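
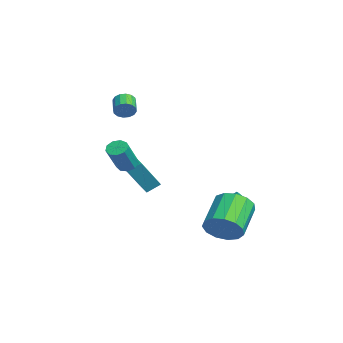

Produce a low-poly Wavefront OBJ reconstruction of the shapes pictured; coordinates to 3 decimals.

v -1.141 -2.327 0.232
v -1.208 -1.592 0.712
v -1.807 -1.229 -1.542
v -1.875 -0.494 -1.062
v -0.305 -2.126 0.042
v -0.373 -1.391 0.522
v -0.972 -1.028 -1.732
v -1.039 -0.293 -1.252
v 3.77 1.854 -2.63
v 4.335 1.788 -1.736
v 2.795 2.699 -0.695
v 2.23 2.766 -1.59
v 4.476 2.312 -1.986
v 2.937 3.223 -0.945
v 4.393 2.69 -2.44
v 2.853 3.602 -1.399
v 4.112 2.804 -2.955
v 2.572 3.715 -1.914
v 3.722 2.615 -3.367
v 2.183 3.527 -2.326
v 3.348 2.186 -3.545
v 1.808 3.097 -2.504
v 3.107 1.651 -3.432
v 1.567 2.562 -2.391
v 3.077 1.18 -3.065
v 1.537 2.092 -2.024
v 3.267 0.924 -2.56
v 1.727 1.835 -1.519
v 3.616 0.963 -2.078
v 2.076 1.874 -1.037
v 4.014 1.285 -1.77
v 2.475 2.196 -0.729
v 0.849 2.373 -2.966
v 1.537 2.309 -2.73
v 1.339 3.644 -1.797
v 0.651 3.707 -2.034
v 1.559 2.528 -3.037
v 1.361 3.862 -2.105
v 1.391 2.704 -3.326
v 1.193 4.039 -2.393
v 1.077 2.792 -3.518
v 0.88 4.127 -2.586
v 0.703 2.768 -3.563
v 0.505 4.102 -2.63
v 0.368 2.637 -3.447
v 0.17 3.972 -2.515
v 0.161 2.436 -3.203
v -0.037 3.771 -2.27
v 0.139 2.218 -2.895
v -0.059 3.552 -1.963
v 0.307 2.041 -2.607
v 0.109 3.376 -1.674
v 0.62 1.953 -2.414
v 0.423 3.288 -1.482
v 0.995 1.978 -2.37
v 0.797 3.312 -1.437
v 1.33 2.108 -2.485
v 1.132 3.443 -1.553
v 2.113 -2.507 1.421
v 2.582 -2.576 1.104
v 3.435 -3.221 2.501
v 2.967 -3.153 2.819
v 2.582 -2.222 1.267
v 3.435 -2.867 2.664
v 2.363 -2.001 1.503
v 3.216 -2.647 2.9
v 2.027 -2.018 1.7
v 2.88 -2.663 3.098
v 1.732 -2.263 1.767
v 2.585 -2.908 3.165
v 1.615 -2.623 1.672
v 2.468 -3.268 3.07
v 1.731 -2.929 1.46
v 2.585 -3.574 2.858
v 2.026 -3.037 1.23
v 2.88 -3.682 2.627
v 2.362 -2.898 1.089
v 3.216 -3.543 2.486
v -2.64 -1.835 3.43
v -2.407 -1.496 3.867
v -3.347 -1.366 4.267
v -3.58 -1.705 3.83
v -2.476 -1.297 3.639
v -3.417 -1.167 4.039
v -2.589 -1.242 3.355
v -3.53 -1.112 3.755
v -2.716 -1.346 3.091
v -3.656 -1.215 3.491
v -2.822 -1.581 2.918
v -3.762 -1.45 3.318
v -2.879 -1.884 2.882
v -3.82 -1.754 3.282
v -2.873 -2.174 2.993
v -3.813 -2.044 3.393
v -2.803 -2.373 3.221
v -3.744 -2.243 3.621
v -2.69 -2.428 3.505
v -3.631 -2.298 3.905
v -2.564 -2.325 3.769
v -3.504 -2.194 4.169
v -2.458 -2.09 3.942
v -3.398 -1.959 4.342
v -2.4 -1.786 3.978
v -3.341 -1.656 4.378
f 2 4 1
f 5 2 1
f 1 4 3
f 3 5 1
f 2 8 4
f 6 2 5
f 6 8 2
f 4 8 3
f 7 5 3
f 3 8 7
f 7 6 5
f 8 6 7
f 10 9 13
f 10 13 11
f 11 13 14
f 11 14 12
f 13 9 15
f 13 15 14
f 14 15 16
f 14 16 12
f 15 9 17
f 15 17 16
f 16 17 18
f 16 18 12
f 17 9 19
f 17 19 18
f 18 19 20
f 18 20 12
f 19 9 21
f 19 21 20
f 20 21 22
f 20 22 12
f 21 9 23
f 21 23 22
f 22 23 24
f 22 24 12
f 23 9 25
f 23 25 24
f 24 25 26
f 24 26 12
f 25 9 27
f 25 27 26
f 26 27 28
f 26 28 12
f 27 9 29
f 27 29 28
f 28 29 30
f 28 30 12
f 29 9 31
f 29 31 30
f 30 31 32
f 30 32 12
f 31 9 10
f 31 10 32
f 32 10 11
f 32 11 12
f 34 33 37
f 34 37 35
f 35 37 38
f 35 38 36
f 37 33 39
f 37 39 38
f 38 39 40
f 38 40 36
f 39 33 41
f 39 41 40
f 40 41 42
f 40 42 36
f 41 33 43
f 41 43 42
f 42 43 44
f 42 44 36
f 43 33 45
f 43 45 44
f 44 45 46
f 44 46 36
f 45 33 47
f 45 47 46
f 46 47 48
f 46 48 36
f 47 33 49
f 47 49 48
f 48 49 50
f 48 50 36
f 49 33 51
f 49 51 50
f 50 51 52
f 50 52 36
f 51 33 53
f 51 53 52
f 52 53 54
f 52 54 36
f 53 33 55
f 53 55 54
f 54 55 56
f 54 56 36
f 55 33 57
f 55 57 56
f 56 57 58
f 56 58 36
f 57 33 34
f 57 34 58
f 58 34 35
f 58 35 36
f 60 59 63
f 60 63 61
f 61 63 64
f 61 64 62
f 63 59 65
f 63 65 64
f 64 65 66
f 64 66 62
f 65 59 67
f 65 67 66
f 66 67 68
f 66 68 62
f 67 59 69
f 67 69 68
f 68 69 70
f 68 70 62
f 69 59 71
f 69 71 70
f 70 71 72
f 70 72 62
f 71 59 73
f 71 73 72
f 72 73 74
f 72 74 62
f 73 59 75
f 73 75 74
f 74 75 76
f 74 76 62
f 75 59 77
f 75 77 76
f 76 77 78
f 76 78 62
f 77 59 60
f 77 60 78
f 78 60 61
f 78 61 62
f 80 79 83
f 80 83 81
f 81 83 84
f 81 84 82
f 83 79 85
f 83 85 84
f 84 85 86
f 84 86 82
f 85 79 87
f 85 87 86
f 86 87 88
f 86 88 82
f 87 79 89
f 87 89 88
f 88 89 90
f 88 90 82
f 89 79 91
f 89 91 90
f 90 91 92
f 90 92 82
f 91 79 93
f 91 93 92
f 92 93 94
f 92 94 82
f 93 79 95
f 93 95 94
f 94 95 96
f 94 96 82
f 95 79 97
f 95 97 96
f 96 97 98
f 96 98 82
f 97 79 99
f 97 99 98
f 98 99 100
f 98 100 82
f 99 79 101
f 99 101 100
f 100 101 102
f 100 102 82
f 101 79 103
f 101 103 102
f 102 103 104
f 102 104 82
f 103 79 80
f 103 80 104
f 104 80 81
f 104 81 82



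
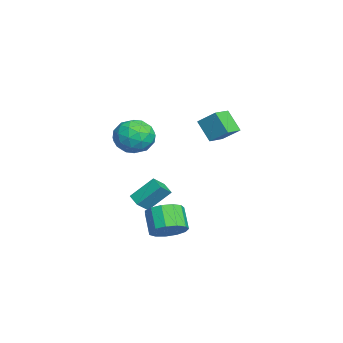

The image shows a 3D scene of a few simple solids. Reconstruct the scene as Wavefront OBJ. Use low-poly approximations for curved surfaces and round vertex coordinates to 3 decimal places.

v 1.785 -0.048 -3.768
v 2.559 -0.204 -3.046
v 1.509 -0.428 -1.97
v 0.735 -0.272 -2.692
v 2.438 0.387 -3.04
v 1.388 0.162 -1.964
v 2.11 0.839 -3.266
v 1.06 0.615 -2.19
v 1.679 1.01 -3.651
v 0.629 0.786 -2.575
v 1.281 0.845 -4.073
v 0.231 0.621 -2.997
v 1.043 0.397 -4.399
v -0.006 0.173 -3.322
v 1.041 -0.193 -4.524
v -0.008 -0.417 -3.447
v 1.275 -0.737 -4.409
v 0.225 -0.961 -3.333
v 1.671 -1.062 -4.091
v 0.621 -1.286 -3.014
v 2.103 -1.065 -3.67
v 1.053 -1.289 -2.594
v 2.434 -0.745 -3.28
v 1.384 -0.969 -2.204
v -0.973 -2.099 1.743
v -0.263 -1.134 1.512
v 0.143 -2.546 3.308
v 0.853 -1.581 3.077
v -0.292 -1.418 3.465
v -0.982 -1.141 2.498
v 0.862 -2.539 2.322
v 0.172 -2.262 1.355
v 0.87 -1.406 1.87
v 0.157 -0.713 2.577
v -0.277 -2.967 2.243
v -0.99 -2.274 2.95
v -0.716 -1.577 1.49
v 0.596 -2.103 3.33
v -0.077 -2.007 3.558
v 0.34 -1.439 3.422
v -1.138 -1.582 2.069
v -0.721 -1.014 1.934
v -0.738 -1.181 3.082
v 0.601 -2.666 2.886
v 1.018 -2.098 2.751
v -0.46 -2.241 1.398
v -0.043 -1.673 1.262
v 0.618 -2.499 1.738
v 0.367 -1.17 1.565
v 1.023 -1.432 2.485
v 1.029 -1.995 2.041
v 0.623 -1.833 1.473
v -0.052 -0.763 1.98
v 0.604 -1.025 2.9
v -0.069 -0.929 3.128
v -0.474 -0.767 2.56
v 0.615 -0.922 2.191
v -0.724 -2.655 1.92
v -0.068 -2.917 2.84
v 0.354 -2.913 2.26
v -0.051 -2.751 1.692
v -1.143 -2.248 2.335
v -0.487 -2.51 3.255
v -0.743 -1.847 3.347
v -1.149 -1.685 2.779
v -0.735 -2.758 2.629
v -0.746 2.181 3.355
v -0.253 3.1 4.179
v -0.012 2.806 2.219
v 0.482 3.725 3.043
v 0.198 1.475 3.577
v 0.692 2.394 4.401
v 0.933 2.1 2.441
v 1.426 3.019 3.265
v -2.913 -2.115 -3.311
v -3.082 -0.821 -2.042
v -3.477 -1.509 -4.004
v -3.647 -0.215 -2.735
v -2.133 -1.725 -3.605
v -2.303 -0.431 -2.336
v -2.698 -1.119 -4.298
v -2.867 0.175 -3.029
f 2 1 5
f 2 5 3
f 3 5 6
f 3 6 4
f 5 1 7
f 5 7 6
f 6 7 8
f 6 8 4
f 7 1 9
f 7 9 8
f 8 9 10
f 8 10 4
f 9 1 11
f 9 11 10
f 10 11 12
f 10 12 4
f 11 1 13
f 11 13 12
f 12 13 14
f 12 14 4
f 13 1 15
f 13 15 14
f 14 15 16
f 14 16 4
f 15 1 17
f 15 17 16
f 16 17 18
f 16 18 4
f 17 1 19
f 17 19 18
f 18 19 20
f 18 20 4
f 19 1 21
f 19 21 20
f 20 21 22
f 20 22 4
f 21 1 23
f 21 23 22
f 22 23 24
f 22 24 4
f 23 1 2
f 23 2 24
f 24 2 3
f 24 3 4
f 25 62 41
f 62 36 65
f 41 65 30
f 62 65 41
f 25 41 37
f 41 30 42
f 37 42 26
f 41 42 37
f 25 37 46
f 37 26 47
f 46 47 32
f 37 47 46
f 25 46 58
f 46 32 61
f 58 61 35
f 46 61 58
f 25 58 62
f 58 35 66
f 62 66 36
f 58 66 62
f 26 42 53
f 42 30 56
f 53 56 34
f 42 56 53
f 30 65 43
f 65 36 64
f 43 64 29
f 65 64 43
f 36 66 63
f 66 35 59
f 63 59 27
f 66 59 63
f 35 61 60
f 61 32 48
f 60 48 31
f 61 48 60
f 32 47 52
f 47 26 49
f 52 49 33
f 47 49 52
f 28 54 40
f 54 34 55
f 40 55 29
f 54 55 40
f 28 40 38
f 40 29 39
f 38 39 27
f 40 39 38
f 28 38 45
f 38 27 44
f 45 44 31
f 38 44 45
f 28 45 50
f 45 31 51
f 50 51 33
f 45 51 50
f 28 50 54
f 50 33 57
f 54 57 34
f 50 57 54
f 29 55 43
f 55 34 56
f 43 56 30
f 55 56 43
f 27 39 63
f 39 29 64
f 63 64 36
f 39 64 63
f 31 44 60
f 44 27 59
f 60 59 35
f 44 59 60
f 33 51 52
f 51 31 48
f 52 48 32
f 51 48 52
f 34 57 53
f 57 33 49
f 53 49 26
f 57 49 53
f 68 70 67
f 71 68 67
f 67 70 69
f 69 71 67
f 68 74 70
f 72 68 71
f 72 74 68
f 70 74 69
f 73 71 69
f 69 74 73
f 73 72 71
f 74 72 73
f 76 78 75
f 79 76 75
f 75 78 77
f 77 79 75
f 76 82 78
f 80 76 79
f 80 82 76
f 78 82 77
f 81 79 77
f 77 82 81
f 81 80 79
f 82 80 81



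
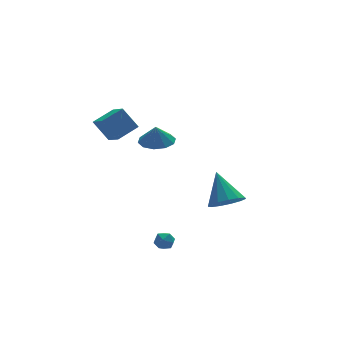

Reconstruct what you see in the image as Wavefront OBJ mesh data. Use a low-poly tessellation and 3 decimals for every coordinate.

v -1.806 0.281 1.74
v -1.181 -0.538 1.726
v -1.914 0.179 2.86
v -0.822 -0.019 1.808
v -0.84 0.615 1.864
v -1.226 1.121 1.872
v -1.833 1.306 1.83
v -2.431 1.099 1.753
v -2.789 0.58 1.672
v -2.772 -0.054 1.616
v -2.386 -0.56 1.608
v -1.778 -0.745 1.65
v -3.634 3.41 2.225
v -2.281 3.66 2.797
v -3.595 4.795 1.53
v -2.242 5.045 2.102
v -2.978 2.755 0.958
v -1.625 3.005 1.53
v -2.939 4.14 0.263
v -1.586 4.39 0.835
v -3.82 -3.54 -3.68
v -3.474 -3.004 -3.749
v -2.946 -4.096 -3.611
v -2.6 -3.56 -3.68
v -2.939 -3.656 -3.144
v -3.479 -3.312 -3.187
v -2.941 -3.788 -4.173
v -3.481 -3.444 -4.216
v -2.931 -3.158 -4.055
v -2.929 -3.076 -3.418
v -3.491 -4.024 -3.942
v -3.489 -3.942 -3.305
v 1.623 -1.394 -3.066
v 2.234 -0.718 -3.664
v 1.677 0.034 -1.394
v 1.649 -0.566 -3.774
v 1.056 -0.677 -3.66
v 0.643 -1.016 -3.358
v 0.541 -1.475 -2.962
v 0.782 -1.908 -2.6
v 1.291 -2.178 -2.386
v 1.904 -2.199 -2.388
v 2.429 -1.965 -2.605
v 2.697 -1.549 -2.969
v 2.625 -1.084 -3.363
f 2 1 4
f 2 4 3
f 4 1 5
f 4 5 3
f 5 1 6
f 5 6 3
f 6 1 7
f 6 7 3
f 7 1 8
f 7 8 3
f 8 1 9
f 8 9 3
f 9 1 10
f 9 10 3
f 10 1 11
f 10 11 3
f 11 1 12
f 11 12 3
f 12 1 2
f 12 2 3
f 14 16 13
f 17 14 13
f 13 16 15
f 15 17 13
f 14 20 16
f 18 14 17
f 18 20 14
f 16 20 15
f 19 17 15
f 15 20 19
f 19 18 17
f 20 18 19
f 21 32 26
f 21 26 22
f 21 22 28
f 21 28 31
f 21 31 32
f 22 26 30
f 26 32 25
f 32 31 23
f 31 28 27
f 28 22 29
f 24 30 25
f 24 25 23
f 24 23 27
f 24 27 29
f 24 29 30
f 25 30 26
f 23 25 32
f 27 23 31
f 29 27 28
f 30 29 22
f 34 33 36
f 34 36 35
f 36 33 37
f 36 37 35
f 37 33 38
f 37 38 35
f 38 33 39
f 38 39 35
f 39 33 40
f 39 40 35
f 40 33 41
f 40 41 35
f 41 33 42
f 41 42 35
f 42 33 43
f 42 43 35
f 43 33 44
f 43 44 35
f 44 33 45
f 44 45 35
f 45 33 34
f 45 34 35



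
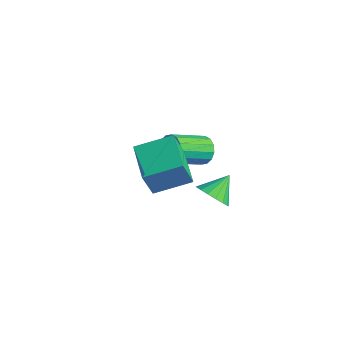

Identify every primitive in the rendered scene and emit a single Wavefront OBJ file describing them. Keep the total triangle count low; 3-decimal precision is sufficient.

v -0.365 0.411 -3.538
v 0.512 0.293 -3.252
v -0.475 1.569 -2.722
v 0.551 0.551 -3.613
v 0.38 0.777 -3.956
v 0.039 0.919 -4.204
v -0.395 0.945 -4.299
v -0.823 0.848 -4.219
v -1.145 0.652 -3.984
v -1.289 0.4 -3.646
v -1.221 0.151 -3.283
v -0.957 -0.038 -2.979
v -0.558 -0.125 -2.803
v -0.114 -0.089 -2.795
v 0.272 0.062 -2.957
v 0.834 -4.101 0.805
v 0.853 -4.704 2.394
v -0.849 -3.224 1.157
v -0.83 -3.827 2.747
v 1.75 -2.573 1.373
v 1.769 -3.176 2.963
v 0.067 -1.696 1.726
v 0.086 -2.299 3.315
v -2.473 1.666 -2.401
v -1.826 1.348 -2.748
v -2.16 -0.444 -1.725
v -2.807 -0.126 -1.379
v -1.686 1.521 -2.399
v -2.02 -0.271 -1.376
v -1.758 1.733 -2.05
v -2.091 -0.059 -1.028
v -2.02 1.927 -1.796
v -2.354 0.135 -0.773
v -2.405 2.051 -1.704
v -2.738 0.259 -0.681
v -2.807 2.072 -1.798
v -3.141 0.28 -0.776
v -3.12 1.984 -2.055
v -3.454 0.192 -1.032
v -3.26 1.811 -2.404
v -3.594 0.019 -1.381
v -3.189 1.599 -2.752
v -3.522 -0.193 -1.73
v -2.926 1.405 -3.007
v -3.26 -0.387 -1.984
v -2.542 1.281 -3.099
v -2.875 -0.511 -2.076
v -2.139 1.26 -3.004
v -2.473 -0.532 -1.982
f 2 1 4
f 2 4 3
f 4 1 5
f 4 5 3
f 5 1 6
f 5 6 3
f 6 1 7
f 6 7 3
f 7 1 8
f 7 8 3
f 8 1 9
f 8 9 3
f 9 1 10
f 9 10 3
f 10 1 11
f 10 11 3
f 11 1 12
f 11 12 3
f 12 1 13
f 12 13 3
f 13 1 14
f 13 14 3
f 14 1 15
f 14 15 3
f 15 1 2
f 15 2 3
f 17 19 16
f 20 17 16
f 16 19 18
f 18 20 16
f 17 23 19
f 21 17 20
f 21 23 17
f 19 23 18
f 22 20 18
f 18 23 22
f 22 21 20
f 23 21 22
f 25 24 28
f 25 28 26
f 26 28 29
f 26 29 27
f 28 24 30
f 28 30 29
f 29 30 31
f 29 31 27
f 30 24 32
f 30 32 31
f 31 32 33
f 31 33 27
f 32 24 34
f 32 34 33
f 33 34 35
f 33 35 27
f 34 24 36
f 34 36 35
f 35 36 37
f 35 37 27
f 36 24 38
f 36 38 37
f 37 38 39
f 37 39 27
f 38 24 40
f 38 40 39
f 39 40 41
f 39 41 27
f 40 24 42
f 40 42 41
f 41 42 43
f 41 43 27
f 42 24 44
f 42 44 43
f 43 44 45
f 43 45 27
f 44 24 46
f 44 46 45
f 45 46 47
f 45 47 27
f 46 24 48
f 46 48 47
f 47 48 49
f 47 49 27
f 48 24 25
f 48 25 49
f 49 25 26
f 49 26 27



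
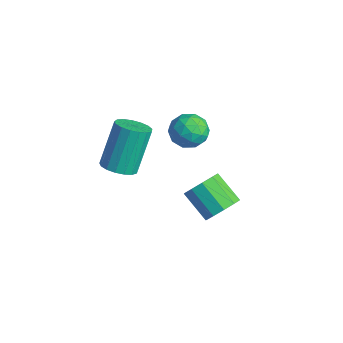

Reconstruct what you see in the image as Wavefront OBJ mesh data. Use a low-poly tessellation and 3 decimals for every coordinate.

v -2.436 -2.694 1.974
v -1.763 -2.821 2.196
v -2.171 -1.954 3.929
v -2.844 -1.826 3.706
v -1.743 -2.512 2.046
v -2.151 -1.644 3.778
v -1.882 -2.244 1.879
v -2.29 -1.376 3.611
v -2.147 -2.079 1.734
v -2.556 -1.212 3.466
v -2.479 -2.055 1.644
v -2.888 -1.188 3.376
v -2.801 -2.178 1.629
v -3.209 -1.31 3.362
v -3.039 -2.418 1.694
v -3.448 -1.551 3.426
v -3.139 -2.722 1.822
v -3.547 -1.854 3.555
v -3.078 -3.019 1.985
v -3.486 -2.152 3.718
v -2.87 -3.242 2.146
v -3.278 -2.374 3.878
v -2.562 -3.339 2.267
v -2.97 -2.471 4
v -2.225 -3.288 2.321
v -2.634 -2.421 4.054
v -1.937 -3.101 2.296
v -2.345 -2.234 4.028
v -1.619 0.281 4.127
v -1.135 0.293 3.491
v -2.385 -0.573 3.529
v -1.901 -0.561 2.893
v -1.653 -0.889 3.578
v -1.18 -0.362 3.948
v -2.34 0.082 3.072
v -1.867 0.609 3.442
v -1.581 0.17 2.84
v -1.156 -0.43 3.152
v -2.364 0.15 3.868
v -1.939 -0.45 4.18
v -1.31 0.361 3.862
v -2.21 -0.641 3.158
v -2.064 -0.835 3.561
v -1.779 -0.828 3.187
v -1.336 -0.023 4.13
v -1.052 -0.016 3.756
v -1.356 -0.711 3.807
v -2.468 -0.264 3.264
v -2.184 -0.257 2.89
v -1.741 0.548 3.833
v -1.456 0.555 3.459
v -2.164 0.431 3.213
v -1.288 0.296 3.105
v -1.737 -0.205 2.753
v -1.996 0.173 2.859
v -1.718 0.483 3.076
v -1.038 -0.056 3.289
v -1.488 -0.558 2.937
v -1.342 -0.751 3.339
v -1.064 -0.441 3.557
v -1.3 -0.128 2.905
v -2.032 0.278 4.083
v -2.482 -0.224 3.731
v -2.456 0.161 3.463
v -2.178 0.471 3.681
v -1.783 -0.075 4.267
v -2.232 -0.576 3.915
v -1.802 -0.763 3.944
v -1.524 -0.453 4.161
v -2.22 -0.152 4.115
v 1.965 -0.945 2.385
v 2.35 -0.722 2.989
v 1.3 -0.993 3.759
v 0.915 -1.215 3.155
v 2.129 -0.353 2.816
v 1.078 -0.624 3.586
v 1.845 -0.21 2.479
v 0.795 -0.481 3.249
v 1.607 -0.348 2.106
v 0.557 -0.618 2.875
v 1.506 -0.714 1.839
v 0.455 -0.984 2.609
v 1.58 -1.167 1.781
v 0.53 -1.438 2.551
v 1.802 -1.536 1.954
v 0.751 -1.807 2.724
v 2.085 -1.679 2.291
v 1.035 -1.95 3.061
v 2.323 -1.542 2.665
v 1.273 -1.812 3.434
v 2.425 -1.176 2.931
v 1.374 -1.446 3.701
f 2 1 5
f 2 5 3
f 3 5 6
f 3 6 4
f 5 1 7
f 5 7 6
f 6 7 8
f 6 8 4
f 7 1 9
f 7 9 8
f 8 9 10
f 8 10 4
f 9 1 11
f 9 11 10
f 10 11 12
f 10 12 4
f 11 1 13
f 11 13 12
f 12 13 14
f 12 14 4
f 13 1 15
f 13 15 14
f 14 15 16
f 14 16 4
f 15 1 17
f 15 17 16
f 16 17 18
f 16 18 4
f 17 1 19
f 17 19 18
f 18 19 20
f 18 20 4
f 19 1 21
f 19 21 20
f 20 21 22
f 20 22 4
f 21 1 23
f 21 23 22
f 22 23 24
f 22 24 4
f 23 1 25
f 23 25 24
f 24 25 26
f 24 26 4
f 25 1 27
f 25 27 26
f 26 27 28
f 26 28 4
f 27 1 2
f 27 2 28
f 28 2 3
f 28 3 4
f 29 66 45
f 66 40 69
f 45 69 34
f 66 69 45
f 29 45 41
f 45 34 46
f 41 46 30
f 45 46 41
f 29 41 50
f 41 30 51
f 50 51 36
f 41 51 50
f 29 50 62
f 50 36 65
f 62 65 39
f 50 65 62
f 29 62 66
f 62 39 70
f 66 70 40
f 62 70 66
f 30 46 57
f 46 34 60
f 57 60 38
f 46 60 57
f 34 69 47
f 69 40 68
f 47 68 33
f 69 68 47
f 40 70 67
f 70 39 63
f 67 63 31
f 70 63 67
f 39 65 64
f 65 36 52
f 64 52 35
f 65 52 64
f 36 51 56
f 51 30 53
f 56 53 37
f 51 53 56
f 32 58 44
f 58 38 59
f 44 59 33
f 58 59 44
f 32 44 42
f 44 33 43
f 42 43 31
f 44 43 42
f 32 42 49
f 42 31 48
f 49 48 35
f 42 48 49
f 32 49 54
f 49 35 55
f 54 55 37
f 49 55 54
f 32 54 58
f 54 37 61
f 58 61 38
f 54 61 58
f 33 59 47
f 59 38 60
f 47 60 34
f 59 60 47
f 31 43 67
f 43 33 68
f 67 68 40
f 43 68 67
f 35 48 64
f 48 31 63
f 64 63 39
f 48 63 64
f 37 55 56
f 55 35 52
f 56 52 36
f 55 52 56
f 38 61 57
f 61 37 53
f 57 53 30
f 61 53 57
f 72 71 75
f 72 75 73
f 73 75 76
f 73 76 74
f 75 71 77
f 75 77 76
f 76 77 78
f 76 78 74
f 77 71 79
f 77 79 78
f 78 79 80
f 78 80 74
f 79 71 81
f 79 81 80
f 80 81 82
f 80 82 74
f 81 71 83
f 81 83 82
f 82 83 84
f 82 84 74
f 83 71 85
f 83 85 84
f 84 85 86
f 84 86 74
f 85 71 87
f 85 87 86
f 86 87 88
f 86 88 74
f 87 71 89
f 87 89 88
f 88 89 90
f 88 90 74
f 89 71 91
f 89 91 90
f 90 91 92
f 90 92 74
f 91 71 72
f 91 72 92
f 92 72 73
f 92 73 74



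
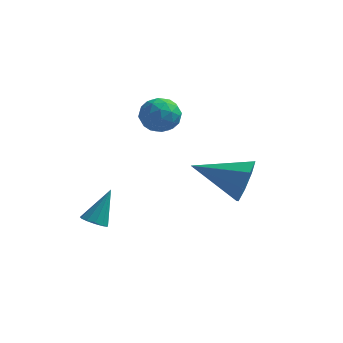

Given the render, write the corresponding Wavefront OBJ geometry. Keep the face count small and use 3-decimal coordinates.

v -0.018 -0.159 1.796
v 0.641 0.232 1.335
v 0.959 -0.852 2.605
v 1.618 -0.461 2.144
v 1.104 0.026 2.689
v 0.5 0.455 2.189
v 1.1 -1.075 1.751
v 0.496 -0.646 1.251
v 1.332 -0.334 1.307
v 1.334 0.346 1.887
v 0.266 -0.966 2.053
v 0.268 -0.286 2.633
v 0.225 0.098 1.494
v 1.375 -0.718 2.446
v 1.072 -0.431 2.766
v 1.46 -0.201 2.495
v 0.143 0.228 1.996
v 0.53 0.458 1.725
v 0.802 0.337 2.521
v 1.07 -1.078 2.215
v 1.457 -0.848 1.944
v 0.14 -0.419 1.445
v 0.528 -0.189 1.174
v 0.798 -0.957 1.419
v 1.019 -0.006 1.207
v 1.593 -0.413 1.683
v 1.289 -0.774 1.452
v 0.934 -0.522 1.158
v 1.02 0.394 1.548
v 1.595 -0.013 2.023
v 1.293 0.273 2.344
v 0.938 0.525 2.05
v 1.426 0.061 1.532
v 0.005 -0.607 1.917
v 0.58 -1.014 2.392
v 0.662 -1.145 1.89
v 0.307 -0.893 1.596
v 0.007 -0.207 2.257
v 0.581 -0.614 2.733
v 0.666 -0.098 2.782
v 0.311 0.154 2.488
v 0.174 -0.681 2.408
v -0.736 -4.163 -1.991
v -0.46 -3.77 -2.316
v -0.304 -3.337 -0.629
v -0.767 -3.663 -2.284
v -1.064 -3.715 -2.158
v -1.257 -3.908 -1.98
v -1.285 -4.183 -1.805
v -1.139 -4.451 -1.689
v -0.864 -4.627 -1.669
v -0.549 -4.657 -1.751
v -0.294 -4.529 -1.909
v -0.179 -4.285 -2.094
v -0.24 -4.002 -2.246
v 4.775 -2.625 0.245
v 5.114 -3.174 1.087
v 2.705 -2.875 0.915
v 5.065 -2.377 1.234
v 4.847 -1.726 0.802
v 4.586 -1.601 0.044
v 4.437 -2.076 -0.596
v 4.485 -2.873 -0.744
v 4.703 -3.524 -0.312
v 4.964 -3.648 0.446
f 1 38 17
f 38 12 41
f 17 41 6
f 38 41 17
f 1 17 13
f 17 6 18
f 13 18 2
f 17 18 13
f 1 13 22
f 13 2 23
f 22 23 8
f 13 23 22
f 1 22 34
f 22 8 37
f 34 37 11
f 22 37 34
f 1 34 38
f 34 11 42
f 38 42 12
f 34 42 38
f 2 18 29
f 18 6 32
f 29 32 10
f 18 32 29
f 6 41 19
f 41 12 40
f 19 40 5
f 41 40 19
f 12 42 39
f 42 11 35
f 39 35 3
f 42 35 39
f 11 37 36
f 37 8 24
f 36 24 7
f 37 24 36
f 8 23 28
f 23 2 25
f 28 25 9
f 23 25 28
f 4 30 16
f 30 10 31
f 16 31 5
f 30 31 16
f 4 16 14
f 16 5 15
f 14 15 3
f 16 15 14
f 4 14 21
f 14 3 20
f 21 20 7
f 14 20 21
f 4 21 26
f 21 7 27
f 26 27 9
f 21 27 26
f 4 26 30
f 26 9 33
f 30 33 10
f 26 33 30
f 5 31 19
f 31 10 32
f 19 32 6
f 31 32 19
f 3 15 39
f 15 5 40
f 39 40 12
f 15 40 39
f 7 20 36
f 20 3 35
f 36 35 11
f 20 35 36
f 9 27 28
f 27 7 24
f 28 24 8
f 27 24 28
f 10 33 29
f 33 9 25
f 29 25 2
f 33 25 29
f 44 43 46
f 44 46 45
f 46 43 47
f 46 47 45
f 47 43 48
f 47 48 45
f 48 43 49
f 48 49 45
f 49 43 50
f 49 50 45
f 50 43 51
f 50 51 45
f 51 43 52
f 51 52 45
f 52 43 53
f 52 53 45
f 53 43 54
f 53 54 45
f 54 43 55
f 54 55 45
f 55 43 44
f 55 44 45
f 57 56 59
f 57 59 58
f 59 56 60
f 59 60 58
f 60 56 61
f 60 61 58
f 61 56 62
f 61 62 58
f 62 56 63
f 62 63 58
f 63 56 64
f 63 64 58
f 64 56 65
f 64 65 58
f 65 56 57
f 65 57 58



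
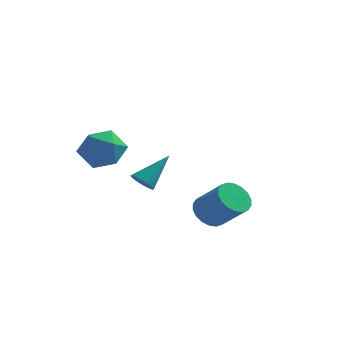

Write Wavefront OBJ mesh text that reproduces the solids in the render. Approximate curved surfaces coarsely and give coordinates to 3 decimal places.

v 1.555 -2.008 -3.263
v 2.095 -1.452 -3.561
v 3.245 -1.957 -2.415
v 2.705 -2.512 -2.117
v 1.918 -1.262 -3.299
v 3.068 -1.767 -2.153
v 1.668 -1.219 -3.03
v 2.818 -1.724 -1.884
v 1.397 -1.333 -2.807
v 2.547 -1.837 -1.661
v 1.156 -1.58 -2.674
v 2.306 -2.084 -1.528
v 0.995 -1.912 -2.658
v 2.145 -2.416 -1.512
v 0.944 -2.263 -2.762
v 2.094 -2.767 -1.616
v 1.015 -2.563 -2.965
v 2.165 -3.068 -1.819
v 1.192 -2.753 -3.227
v 2.342 -3.258 -2.081
v 1.442 -2.796 -3.496
v 2.592 -3.301 -2.35
v 1.713 -2.683 -3.719
v 2.863 -3.187 -2.573
v 1.954 -2.436 -3.852
v 3.104 -2.94 -2.706
v 2.115 -2.104 -3.868
v 3.265 -2.608 -2.722
v 2.166 -1.753 -3.764
v 3.316 -2.257 -2.618
v -2.083 1.191 -3.301
v -1.645 0.756 -3.237
v -1.177 2.289 -2.059
v -1.555 0.888 -3.419
v -1.545 1.065 -3.583
v -1.618 1.262 -3.704
v -1.761 1.448 -3.764
v -1.953 1.594 -3.753
v -2.165 1.679 -3.674
v -2.364 1.69 -3.538
v -2.521 1.625 -3.365
v -2.611 1.493 -3.183
v -2.621 1.316 -3.019
v -2.549 1.119 -2.898
v -2.406 0.934 -2.838
v -2.214 0.787 -2.849
v -2.002 0.702 -2.928
v -1.802 0.691 -3.064
v -3.141 -2.961 0.915
v -2.3 -2.47 0.464
v -2.56 -4.49 0.336
v -1.719 -3.999 -0.115
v -1.797 -4.058 0.953
v -2.156 -3.112 1.311
v -2.704 -3.848 -0.511
v -3.063 -2.902 -0.153
v -2.031 -3.018 -0.417
v -1.469 -3.148 0.488
v -3.391 -3.812 0.312
v -2.829 -3.942 1.217
f 2 1 5
f 2 5 3
f 3 5 6
f 3 6 4
f 5 1 7
f 5 7 6
f 6 7 8
f 6 8 4
f 7 1 9
f 7 9 8
f 8 9 10
f 8 10 4
f 9 1 11
f 9 11 10
f 10 11 12
f 10 12 4
f 11 1 13
f 11 13 12
f 12 13 14
f 12 14 4
f 13 1 15
f 13 15 14
f 14 15 16
f 14 16 4
f 15 1 17
f 15 17 16
f 16 17 18
f 16 18 4
f 17 1 19
f 17 19 18
f 18 19 20
f 18 20 4
f 19 1 21
f 19 21 20
f 20 21 22
f 20 22 4
f 21 1 23
f 21 23 22
f 22 23 24
f 22 24 4
f 23 1 25
f 23 25 24
f 24 25 26
f 24 26 4
f 25 1 27
f 25 27 26
f 26 27 28
f 26 28 4
f 27 1 29
f 27 29 28
f 28 29 30
f 28 30 4
f 29 1 2
f 29 2 30
f 30 2 3
f 30 3 4
f 32 31 34
f 32 34 33
f 34 31 35
f 34 35 33
f 35 31 36
f 35 36 33
f 36 31 37
f 36 37 33
f 37 31 38
f 37 38 33
f 38 31 39
f 38 39 33
f 39 31 40
f 39 40 33
f 40 31 41
f 40 41 33
f 41 31 42
f 41 42 33
f 42 31 43
f 42 43 33
f 43 31 44
f 43 44 33
f 44 31 45
f 44 45 33
f 45 31 46
f 45 46 33
f 46 31 47
f 46 47 33
f 47 31 48
f 47 48 33
f 48 31 32
f 48 32 33
f 49 60 54
f 49 54 50
f 49 50 56
f 49 56 59
f 49 59 60
f 50 54 58
f 54 60 53
f 60 59 51
f 59 56 55
f 56 50 57
f 52 58 53
f 52 53 51
f 52 51 55
f 52 55 57
f 52 57 58
f 53 58 54
f 51 53 60
f 55 51 59
f 57 55 56
f 58 57 50



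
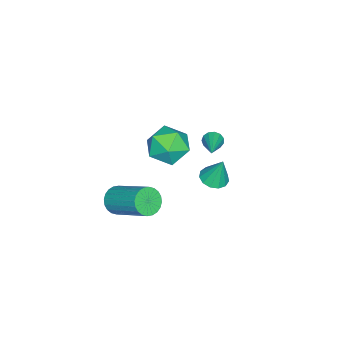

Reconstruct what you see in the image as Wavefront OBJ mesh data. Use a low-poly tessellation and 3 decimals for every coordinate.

v -3.073 2.253 -2.692
v -2.837 2.127 -3.126
v -1.547 2.827 -2.028
v -2.925 2.399 -3.158
v -3.06 2.624 -3.042
v -3.199 2.732 -2.814
v -3.299 2.688 -2.548
v -3.326 2.506 -2.328
v -3.273 2.243 -2.223
v -3.157 1.984 -2.267
v -3.014 1.811 -2.445
v -2.89 1.778 -2.702
v -2.824 1.895 -2.956
v 2.675 0.243 -2.59
v 2.938 0.561 -3.18
v 3.528 2.296 -1.98
v 3.265 1.977 -1.39
v 2.672 0.653 -3.182
v 3.262 2.388 -1.982
v 2.407 0.682 -3.093
v 2.997 2.417 -1.894
v 2.183 0.644 -2.929
v 2.772 2.379 -1.729
v 2.034 0.545 -2.712
v 2.623 2.28 -1.513
v 1.982 0.4 -2.477
v 2.571 2.135 -1.278
v 2.036 0.231 -2.259
v 2.625 1.966 -1.06
v 2.187 0.064 -2.092
v 2.776 1.799 -0.892
v 2.412 -0.076 -2
v 3.002 1.659 -0.8
v 2.678 -0.168 -1.998
v 3.268 1.567 -0.798
v 2.943 -0.197 -2.086
v 3.533 1.538 -0.887
v 3.168 -0.159 -2.251
v 3.757 1.576 -1.051
v 3.317 -0.06 -2.467
v 3.906 1.675 -1.268
v 3.369 0.085 -2.702
v 3.958 1.82 -1.503
v 3.315 0.254 -2.92
v 3.904 1.989 -1.721
v 3.164 0.421 -3.088
v 3.753 2.156 -1.888
v -0.344 3.468 -2.433
v 0.165 3.893 -2.582
v -0.296 3.892 -1.067
v -0.159 4.091 -2.632
v -0.542 4.092 -2.619
v -0.862 3.894 -2.546
v -1.018 3.562 -2.438
v -0.96 3.199 -2.327
v -0.706 2.922 -2.25
v -0.338 2.819 -2.231
v 0.028 2.922 -2.276
v 0.277 3.198 -2.371
v 0.328 3.56 -2.485
v -0.45 2.255 -1.059
v 0.359 1.601 -0.69
v -1.359 0.819 -1.61
v -0.55 0.165 -1.241
v -1.184 0.717 -0.525
v -0.622 1.604 -0.184
v -0.378 0.816 -2.116
v 0.184 1.703 -1.775
v 0.404 0.711 -1.343
v -0.095 0.65 -0.36
v -0.905 1.77 -1.94
v -1.404 1.709 -0.957
f 2 1 4
f 2 4 3
f 4 1 5
f 4 5 3
f 5 1 6
f 5 6 3
f 6 1 7
f 6 7 3
f 7 1 8
f 7 8 3
f 8 1 9
f 8 9 3
f 9 1 10
f 9 10 3
f 10 1 11
f 10 11 3
f 11 1 12
f 11 12 3
f 12 1 13
f 12 13 3
f 13 1 2
f 13 2 3
f 15 14 18
f 15 18 16
f 16 18 19
f 16 19 17
f 18 14 20
f 18 20 19
f 19 20 21
f 19 21 17
f 20 14 22
f 20 22 21
f 21 22 23
f 21 23 17
f 22 14 24
f 22 24 23
f 23 24 25
f 23 25 17
f 24 14 26
f 24 26 25
f 25 26 27
f 25 27 17
f 26 14 28
f 26 28 27
f 27 28 29
f 27 29 17
f 28 14 30
f 28 30 29
f 29 30 31
f 29 31 17
f 30 14 32
f 30 32 31
f 31 32 33
f 31 33 17
f 32 14 34
f 32 34 33
f 33 34 35
f 33 35 17
f 34 14 36
f 34 36 35
f 35 36 37
f 35 37 17
f 36 14 38
f 36 38 37
f 37 38 39
f 37 39 17
f 38 14 40
f 38 40 39
f 39 40 41
f 39 41 17
f 40 14 42
f 40 42 41
f 41 42 43
f 41 43 17
f 42 14 44
f 42 44 43
f 43 44 45
f 43 45 17
f 44 14 46
f 44 46 45
f 45 46 47
f 45 47 17
f 46 14 15
f 46 15 47
f 47 15 16
f 47 16 17
f 49 48 51
f 49 51 50
f 51 48 52
f 51 52 50
f 52 48 53
f 52 53 50
f 53 48 54
f 53 54 50
f 54 48 55
f 54 55 50
f 55 48 56
f 55 56 50
f 56 48 57
f 56 57 50
f 57 48 58
f 57 58 50
f 58 48 59
f 58 59 50
f 59 48 60
f 59 60 50
f 60 48 49
f 60 49 50
f 61 72 66
f 61 66 62
f 61 62 68
f 61 68 71
f 61 71 72
f 62 66 70
f 66 72 65
f 72 71 63
f 71 68 67
f 68 62 69
f 64 70 65
f 64 65 63
f 64 63 67
f 64 67 69
f 64 69 70
f 65 70 66
f 63 65 72
f 67 63 71
f 69 67 68
f 70 69 62



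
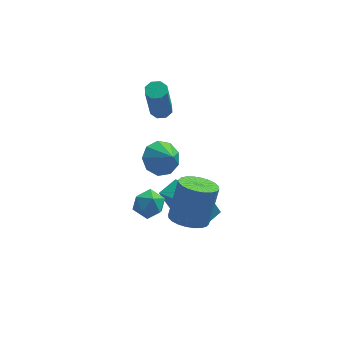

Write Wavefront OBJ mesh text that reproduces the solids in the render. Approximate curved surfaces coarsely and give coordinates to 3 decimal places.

v -1.671 -0.262 -2.014
v -2.323 -0.047 -0.658
v -0.941 0.423 -1.771
v -1.594 0.638 -0.415
v -0.466 -1.838 -1.185
v -1.119 -1.623 0.171
v 0.263 -1.153 -0.942
v -0.389 -0.938 0.414
v -2.148 2.375 2.862
v -1.679 2.176 2.85
v -1.902 1.526 4.866
v -2.372 1.725 4.878
v -1.681 2.548 2.97
v -1.904 1.897 4.985
v -1.956 2.818 3.026
v -2.18 2.168 5.042
v -2.344 2.829 2.987
v -2.568 2.179 5.003
v -2.618 2.574 2.874
v -2.841 1.924 4.89
v -2.616 2.203 2.755
v -2.839 1.552 4.77
v -2.34 1.932 2.698
v -2.564 1.282 4.714
v -1.952 1.921 2.737
v -2.176 1.271 4.753
v -1.173 -2.71 0.286
v -0.458 -3.206 0.302
v -0.012 -2.505 2.011
v -0.727 -2.01 1.994
v -0.34 -2.923 0.155
v 0.106 -2.223 1.864
v -0.348 -2.609 0.029
v 0.098 -1.908 1.737
v -0.482 -2.309 -0.059
v -0.036 -1.609 1.65
v -0.721 -2.071 -0.094
v -0.275 -1.371 1.615
v -1.029 -1.93 -0.072
v -0.583 -1.23 1.637
v -1.359 -1.908 0.005
v -0.913 -1.207 1.714
v -1.661 -2.008 0.125
v -1.215 -1.307 1.834
v -1.888 -2.215 0.269
v -1.442 -1.514 1.978
v -2.006 -2.497 0.416
v -1.56 -1.797 2.125
v -1.998 -2.812 0.543
v -1.552 -2.111 2.251
v -1.864 -3.111 0.63
v -1.418 -2.411 2.339
v -1.625 -3.349 0.665
v -1.179 -2.649 2.374
v -1.317 -3.49 0.643
v -0.871 -2.79 2.352
v -0.987 -3.513 0.566
v -0.541 -2.812 2.275
v -0.685 -3.413 0.446
v -0.239 -2.712 2.155
v -2.205 0.927 0.836
v -1.784 1.619 1.206
v -1.695 0.153 1.704
v -2.33 1.547 1.463
v -2.819 1.185 1.428
v -3.02 0.703 1.115
v -2.84 0.326 0.672
v -2.363 0.23 0.306
v -1.812 0.461 0.188
v -1.445 0.91 0.374
v -1.434 1.367 0.775
v -3.317 -1.818 1.005
v -2.71 -1.35 1.044
v -2.87 -2.31 -0.044
v -2.263 -1.842 -0.005
v -2.344 -2.408 0.507
v -2.621 -2.105 1.155
v -2.959 -1.555 -0.155
v -3.236 -1.252 0.493
v -2.489 -1.188 0.328
v -2.109 -1.715 0.737
v -3.471 -1.945 0.263
v -3.091 -2.472 0.672
f 2 4 1
f 5 2 1
f 1 4 3
f 3 5 1
f 2 8 4
f 6 2 5
f 6 8 2
f 4 8 3
f 7 5 3
f 3 8 7
f 7 6 5
f 8 6 7
f 10 9 13
f 10 13 11
f 11 13 14
f 11 14 12
f 13 9 15
f 13 15 14
f 14 15 16
f 14 16 12
f 15 9 17
f 15 17 16
f 16 17 18
f 16 18 12
f 17 9 19
f 17 19 18
f 18 19 20
f 18 20 12
f 19 9 21
f 19 21 20
f 20 21 22
f 20 22 12
f 21 9 23
f 21 23 22
f 22 23 24
f 22 24 12
f 23 9 25
f 23 25 24
f 24 25 26
f 24 26 12
f 25 9 10
f 25 10 26
f 26 10 11
f 26 11 12
f 28 27 31
f 28 31 29
f 29 31 32
f 29 32 30
f 31 27 33
f 31 33 32
f 32 33 34
f 32 34 30
f 33 27 35
f 33 35 34
f 34 35 36
f 34 36 30
f 35 27 37
f 35 37 36
f 36 37 38
f 36 38 30
f 37 27 39
f 37 39 38
f 38 39 40
f 38 40 30
f 39 27 41
f 39 41 40
f 40 41 42
f 40 42 30
f 41 27 43
f 41 43 42
f 42 43 44
f 42 44 30
f 43 27 45
f 43 45 44
f 44 45 46
f 44 46 30
f 45 27 47
f 45 47 46
f 46 47 48
f 46 48 30
f 47 27 49
f 47 49 48
f 48 49 50
f 48 50 30
f 49 27 51
f 49 51 50
f 50 51 52
f 50 52 30
f 51 27 53
f 51 53 52
f 52 53 54
f 52 54 30
f 53 27 55
f 53 55 54
f 54 55 56
f 54 56 30
f 55 27 57
f 55 57 56
f 56 57 58
f 56 58 30
f 57 27 59
f 57 59 58
f 58 59 60
f 58 60 30
f 59 27 28
f 59 28 60
f 60 28 29
f 60 29 30
f 62 61 64
f 62 64 63
f 64 61 65
f 64 65 63
f 65 61 66
f 65 66 63
f 66 61 67
f 66 67 63
f 67 61 68
f 67 68 63
f 68 61 69
f 68 69 63
f 69 61 70
f 69 70 63
f 70 61 71
f 70 71 63
f 71 61 62
f 71 62 63
f 72 83 77
f 72 77 73
f 72 73 79
f 72 79 82
f 72 82 83
f 73 77 81
f 77 83 76
f 83 82 74
f 82 79 78
f 79 73 80
f 75 81 76
f 75 76 74
f 75 74 78
f 75 78 80
f 75 80 81
f 76 81 77
f 74 76 83
f 78 74 82
f 80 78 79
f 81 80 73



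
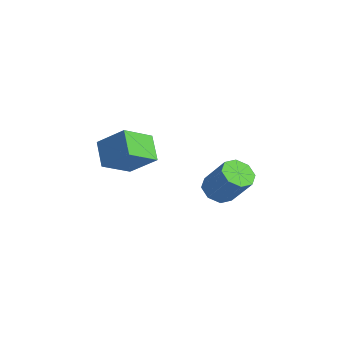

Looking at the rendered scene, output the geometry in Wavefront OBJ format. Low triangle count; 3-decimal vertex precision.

v 2.969 -4.408 1.899
v 1.778 -3.972 2.808
v 2.822 -2.791 0.931
v 1.631 -2.355 1.84
v 4.149 -3.605 3.06
v 2.958 -3.169 3.969
v 4.002 -1.988 2.092
v 2.811 -1.552 3.001
v 2.585 2.361 -2.202
v 3.344 2.013 -2.656
v 4.534 2.411 -0.972
v 3.775 2.759 -0.518
v 3.258 2.727 -2.764
v 4.448 3.125 -1.08
v 2.778 3.226 -2.543
v 3.968 3.625 -0.859
v 2.185 3.219 -2.122
v 3.375 3.617 -0.438
v 1.826 2.709 -1.748
v 3.016 3.107 -0.064
v 1.912 1.995 -1.64
v 3.102 2.393 0.044
v 2.392 1.495 -1.861
v 3.582 1.894 -0.177
v 2.985 1.503 -2.282
v 4.175 1.901 -0.598
f 2 4 1
f 5 2 1
f 1 4 3
f 3 5 1
f 2 8 4
f 6 2 5
f 6 8 2
f 4 8 3
f 7 5 3
f 3 8 7
f 7 6 5
f 8 6 7
f 10 9 13
f 10 13 11
f 11 13 14
f 11 14 12
f 13 9 15
f 13 15 14
f 14 15 16
f 14 16 12
f 15 9 17
f 15 17 16
f 16 17 18
f 16 18 12
f 17 9 19
f 17 19 18
f 18 19 20
f 18 20 12
f 19 9 21
f 19 21 20
f 20 21 22
f 20 22 12
f 21 9 23
f 21 23 22
f 22 23 24
f 22 24 12
f 23 9 25
f 23 25 24
f 24 25 26
f 24 26 12
f 25 9 10
f 25 10 26
f 26 10 11
f 26 11 12



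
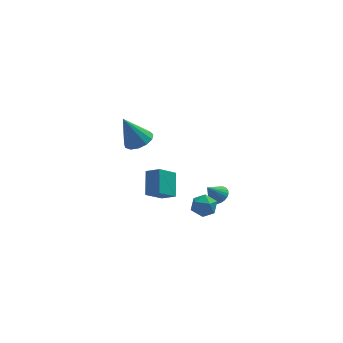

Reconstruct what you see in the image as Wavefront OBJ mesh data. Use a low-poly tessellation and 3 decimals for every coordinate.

v -0.084 -0.799 2.51
v 0.535 -0.274 2.794
v -0.896 -0.781 4.25
v 0.181 0.011 2.625
v -0.257 0.038 2.42
v -0.64 -0.2 2.244
v -0.847 -0.629 2.152
v -0.811 -1.112 2.174
v -0.544 -1.495 2.302
v -0.131 -1.658 2.497
v 0.297 -1.548 2.696
v 0.604 -1.2 2.836
v 0.693 -0.725 2.872
v 4.251 -0.181 -2.746
v 4.776 -0.428 -2.452
v 3.609 -0.459 -1.834
v 4.783 -0.187 -2.373
v 4.71 0.055 -2.352
v 4.567 0.261 -2.39
v 4.376 0.399 -2.482
v 4.165 0.449 -2.615
v 3.968 0.403 -2.768
v 3.814 0.268 -2.917
v 3.727 0.065 -3.041
v 3.719 -0.176 -3.119
v 3.792 -0.418 -3.141
v 3.935 -0.624 -3.103
v 4.127 -0.762 -3.01
v 4.337 -0.812 -2.878
v 4.534 -0.766 -2.725
v 4.688 -0.631 -2.575
v 0.362 1.604 -3.916
v 0.46 2.865 -2.873
v 1.309 2.25 -4.787
v 1.408 3.511 -3.743
v 1.112 1.149 -3.437
v 1.211 2.41 -2.393
v 2.06 1.795 -4.307
v 2.158 3.056 -3.264
v 2.963 -2.632 -1.713
v 3.451 -2.413 -1.134
v 2.969 -3.827 -1.266
v 3.457 -3.608 -0.687
v 2.711 -3.353 -0.691
v 2.707 -2.614 -0.968
v 3.713 -3.626 -1.432
v 3.709 -2.887 -1.709
v 3.915 -3.027 -0.96
v 3.295 -2.858 -0.502
v 3.125 -3.382 -1.898
v 2.505 -3.213 -1.44
f 2 1 4
f 2 4 3
f 4 1 5
f 4 5 3
f 5 1 6
f 5 6 3
f 6 1 7
f 6 7 3
f 7 1 8
f 7 8 3
f 8 1 9
f 8 9 3
f 9 1 10
f 9 10 3
f 10 1 11
f 10 11 3
f 11 1 12
f 11 12 3
f 12 1 13
f 12 13 3
f 13 1 2
f 13 2 3
f 15 14 17
f 15 17 16
f 17 14 18
f 17 18 16
f 18 14 19
f 18 19 16
f 19 14 20
f 19 20 16
f 20 14 21
f 20 21 16
f 21 14 22
f 21 22 16
f 22 14 23
f 22 23 16
f 23 14 24
f 23 24 16
f 24 14 25
f 24 25 16
f 25 14 26
f 25 26 16
f 26 14 27
f 26 27 16
f 27 14 28
f 27 28 16
f 28 14 29
f 28 29 16
f 29 14 30
f 29 30 16
f 30 14 31
f 30 31 16
f 31 14 15
f 31 15 16
f 33 35 32
f 36 33 32
f 32 35 34
f 34 36 32
f 33 39 35
f 37 33 36
f 37 39 33
f 35 39 34
f 38 36 34
f 34 39 38
f 38 37 36
f 39 37 38
f 40 51 45
f 40 45 41
f 40 41 47
f 40 47 50
f 40 50 51
f 41 45 49
f 45 51 44
f 51 50 42
f 50 47 46
f 47 41 48
f 43 49 44
f 43 44 42
f 43 42 46
f 43 46 48
f 43 48 49
f 44 49 45
f 42 44 51
f 46 42 50
f 48 46 47
f 49 48 41



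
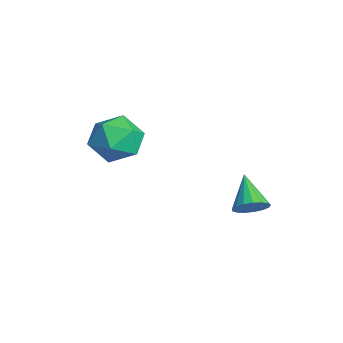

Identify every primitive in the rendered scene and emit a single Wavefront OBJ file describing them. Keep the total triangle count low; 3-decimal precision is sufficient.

v 1.473 1.592 -3.799
v 1.934 1.49 -3.178
v 0.107 1.728 -2.761
v 1.932 1.86 -3.229
v 1.826 2.169 -3.41
v 1.638 2.345 -3.68
v 1.412 2.349 -3.977
v 1.2 2.18 -4.234
v 1.051 1.875 -4.391
v 0.998 1.506 -4.412
v 1.054 1.157 -4.293
v 1.206 0.907 -4.06
v 1.419 0.815 -3.768
v 1.644 0.9 -3.483
v 1.83 1.144 -3.27
v -1.675 -2.497 -1.857
v -0.588 -2.476 -1.237
v -2.472 -3.684 -0.423
v -1.385 -3.663 0.197
v -2.082 -2.627 0.122
v -1.59 -1.893 -0.765
v -1.47 -4.267 -0.895
v -0.978 -3.533 -1.782
v -0.462 -3.57 -0.642
v -0.84 -2.556 -0.014
v -2.22 -3.604 -1.646
v -2.598 -2.59 -1.018
f 2 1 4
f 2 4 3
f 4 1 5
f 4 5 3
f 5 1 6
f 5 6 3
f 6 1 7
f 6 7 3
f 7 1 8
f 7 8 3
f 8 1 9
f 8 9 3
f 9 1 10
f 9 10 3
f 10 1 11
f 10 11 3
f 11 1 12
f 11 12 3
f 12 1 13
f 12 13 3
f 13 1 14
f 13 14 3
f 14 1 15
f 14 15 3
f 15 1 2
f 15 2 3
f 16 27 21
f 16 21 17
f 16 17 23
f 16 23 26
f 16 26 27
f 17 21 25
f 21 27 20
f 27 26 18
f 26 23 22
f 23 17 24
f 19 25 20
f 19 20 18
f 19 18 22
f 19 22 24
f 19 24 25
f 20 25 21
f 18 20 27
f 22 18 26
f 24 22 23
f 25 24 17



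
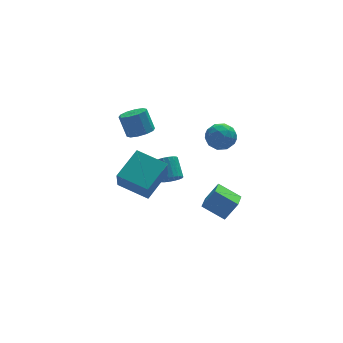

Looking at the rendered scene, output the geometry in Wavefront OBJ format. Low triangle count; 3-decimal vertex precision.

v -2.411 -3.742 -0.038
v -2.671 -4.51 1.353
v -3.744 -2.405 0.45
v -4.004 -3.173 1.841
v -0.916 -2.587 0.879
v -1.176 -3.355 2.27
v -2.249 -1.25 1.367
v -2.509 -2.018 2.758
v 1.048 2.901 -4.198
v 1.602 3.173 -4.549
v 1.626 4.332 -3.613
v 1.072 4.059 -3.262
v 1.355 3.299 -4.699
v 1.378 4.458 -3.763
v 1.046 3.347 -4.75
v 1.07 4.506 -3.814
v 0.739 3.306 -4.692
v 0.762 4.465 -3.756
v 0.492 3.185 -4.536
v 0.515 4.343 -3.6
v 0.356 3.007 -4.313
v 0.379 4.166 -3.377
v 0.357 2.809 -4.067
v 0.38 3.967 -3.131
v 0.494 2.628 -3.847
v 0.518 3.787 -2.911
v 0.742 2.502 -3.697
v 0.765 3.661 -2.761
v 1.05 2.454 -3.646
v 1.074 3.613 -2.71
v 1.358 2.495 -3.704
v 1.381 3.654 -2.768
v 1.605 2.617 -3.86
v 1.628 3.775 -2.924
v 1.741 2.794 -4.083
v 1.764 3.953 -3.147
v 1.74 2.993 -4.329
v 1.763 4.151 -3.393
v 3.541 2.721 -0.003
v 4.094 3.458 -0.415
v 3.866 1.762 -1.285
v 4.419 2.499 -1.697
v 4.744 2.029 -0.865
v 4.543 2.621 -0.073
v 3.417 2.599 -1.627
v 3.216 3.191 -0.835
v 4.018 3.383 -1.419
v 4.838 3.03 -0.947
v 3.122 2.19 -0.753
v 3.942 1.837 -0.281
v 3.789 3.174 -0.097
v 4.171 2.046 -1.603
v 4.362 1.77 -1.114
v 4.687 2.203 -1.356
v 4.053 2.682 0.105
v 4.378 3.115 -0.137
v 4.76 2.275 -0.402
v 3.582 2.105 -1.563
v 3.907 2.538 -1.805
v 3.273 3.017 -0.344
v 3.598 3.45 -0.586
v 3.2 2.945 -1.298
v 4.069 3.563 -0.929
v 4.26 2.999 -1.682
v 3.671 3.057 -1.641
v 3.553 3.406 -1.176
v 4.551 3.356 -0.652
v 4.742 2.792 -1.405
v 4.933 2.515 -0.916
v 4.815 2.864 -0.45
v 4.506 3.311 -1.241
v 3.218 2.428 -0.295
v 3.409 1.864 -1.048
v 3.145 2.356 -1.25
v 3.027 2.705 -0.784
v 3.7 2.221 -0.018
v 3.891 1.657 -0.771
v 4.407 1.814 -0.524
v 4.289 2.163 -0.059
v 3.454 1.909 -0.459
v 1.838 -4.202 -2.524
v 0.767 -3.374 -1.767
v 2.498 -2.9 -3.014
v 1.428 -2.072 -2.257
v 2.612 -4.188 -1.443
v 1.542 -3.36 -0.686
v 3.273 -2.886 -1.933
v 2.202 -2.058 -1.176
v -0.582 3.61 -0.142
v 0.17 4.026 -0.168
v -0.126 4.645 1.177
v -0.878 4.23 1.202
v -0.197 4.338 -0.393
v -0.493 4.957 0.952
v -0.712 4.371 -0.521
v -1.008 4.991 0.824
v -1.177 4.114 -0.505
v -1.473 4.734 0.839
v -1.414 3.665 -0.351
v -1.711 4.284 0.994
v -1.334 3.195 -0.117
v -1.63 3.814 1.228
v -0.967 2.883 0.108
v -1.263 3.502 1.453
v -0.452 2.849 0.236
v -0.748 3.469 1.581
v 0.013 3.106 0.221
v -0.283 3.726 1.565
v 0.251 3.556 0.066
v -0.046 4.175 1.411
f 2 4 1
f 5 2 1
f 1 4 3
f 3 5 1
f 2 8 4
f 6 2 5
f 6 8 2
f 4 8 3
f 7 5 3
f 3 8 7
f 7 6 5
f 8 6 7
f 10 9 13
f 10 13 11
f 11 13 14
f 11 14 12
f 13 9 15
f 13 15 14
f 14 15 16
f 14 16 12
f 15 9 17
f 15 17 16
f 16 17 18
f 16 18 12
f 17 9 19
f 17 19 18
f 18 19 20
f 18 20 12
f 19 9 21
f 19 21 20
f 20 21 22
f 20 22 12
f 21 9 23
f 21 23 22
f 22 23 24
f 22 24 12
f 23 9 25
f 23 25 24
f 24 25 26
f 24 26 12
f 25 9 27
f 25 27 26
f 26 27 28
f 26 28 12
f 27 9 29
f 27 29 28
f 28 29 30
f 28 30 12
f 29 9 31
f 29 31 30
f 30 31 32
f 30 32 12
f 31 9 33
f 31 33 32
f 32 33 34
f 32 34 12
f 33 9 35
f 33 35 34
f 34 35 36
f 34 36 12
f 35 9 37
f 35 37 36
f 36 37 38
f 36 38 12
f 37 9 10
f 37 10 38
f 38 10 11
f 38 11 12
f 39 76 55
f 76 50 79
f 55 79 44
f 76 79 55
f 39 55 51
f 55 44 56
f 51 56 40
f 55 56 51
f 39 51 60
f 51 40 61
f 60 61 46
f 51 61 60
f 39 60 72
f 60 46 75
f 72 75 49
f 60 75 72
f 39 72 76
f 72 49 80
f 76 80 50
f 72 80 76
f 40 56 67
f 56 44 70
f 67 70 48
f 56 70 67
f 44 79 57
f 79 50 78
f 57 78 43
f 79 78 57
f 50 80 77
f 80 49 73
f 77 73 41
f 80 73 77
f 49 75 74
f 75 46 62
f 74 62 45
f 75 62 74
f 46 61 66
f 61 40 63
f 66 63 47
f 61 63 66
f 42 68 54
f 68 48 69
f 54 69 43
f 68 69 54
f 42 54 52
f 54 43 53
f 52 53 41
f 54 53 52
f 42 52 59
f 52 41 58
f 59 58 45
f 52 58 59
f 42 59 64
f 59 45 65
f 64 65 47
f 59 65 64
f 42 64 68
f 64 47 71
f 68 71 48
f 64 71 68
f 43 69 57
f 69 48 70
f 57 70 44
f 69 70 57
f 41 53 77
f 53 43 78
f 77 78 50
f 53 78 77
f 45 58 74
f 58 41 73
f 74 73 49
f 58 73 74
f 47 65 66
f 65 45 62
f 66 62 46
f 65 62 66
f 48 71 67
f 71 47 63
f 67 63 40
f 71 63 67
f 82 84 81
f 85 82 81
f 81 84 83
f 83 85 81
f 82 88 84
f 86 82 85
f 86 88 82
f 84 88 83
f 87 85 83
f 83 88 87
f 87 86 85
f 88 86 87
f 90 89 93
f 90 93 91
f 91 93 94
f 91 94 92
f 93 89 95
f 93 95 94
f 94 95 96
f 94 96 92
f 95 89 97
f 95 97 96
f 96 97 98
f 96 98 92
f 97 89 99
f 97 99 98
f 98 99 100
f 98 100 92
f 99 89 101
f 99 101 100
f 100 101 102
f 100 102 92
f 101 89 103
f 101 103 102
f 102 103 104
f 102 104 92
f 103 89 105
f 103 105 104
f 104 105 106
f 104 106 92
f 105 89 107
f 105 107 106
f 106 107 108
f 106 108 92
f 107 89 109
f 107 109 108
f 108 109 110
f 108 110 92
f 109 89 90
f 109 90 110
f 110 90 91
f 110 91 92



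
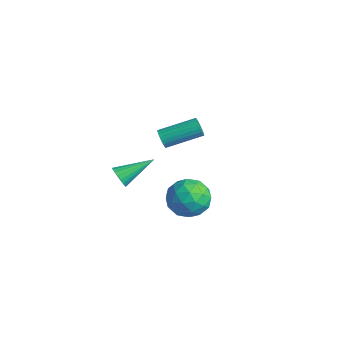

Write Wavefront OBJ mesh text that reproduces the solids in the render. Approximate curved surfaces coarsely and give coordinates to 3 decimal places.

v 1.053 -1.986 -0.126
v 1.512 -1.898 -0.518
v 1.387 -0.294 0.646
v 1.314 -1.801 -0.645
v 1.072 -1.736 -0.682
v 0.826 -1.715 -0.623
v 0.62 -1.74 -0.478
v 0.488 -1.808 -0.272
v 0.454 -1.907 -0.041
v 0.524 -2.02 0.176
v 0.685 -2.126 0.34
v 0.91 -2.209 0.424
v 1.16 -2.253 0.412
v 1.391 -2.251 0.308
v 1.564 -2.203 0.128
v 1.648 -2.118 -0.095
v 1.63 -2.01 -0.324
v 3.271 0.441 0.228
v 4.362 0.648 0.325
v 3.618 -0.808 -1.025
v 4.709 -0.601 -0.928
v 4.159 -1.095 -0.094
v 3.944 -0.322 0.681
v 4.036 0.162 -1.381
v 3.821 0.935 -0.606
v 4.834 0.475 -0.669
v 4.911 -0.301 0.126
v 3.069 0.141 -0.826
v 3.146 -0.635 -0.031
v 3.786 0.654 0.387
v 4.194 -0.814 -1.087
v 3.871 -1.104 -0.596
v 4.512 -0.983 -0.539
v 3.54 0.084 0.596
v 4.182 0.205 0.653
v 4.063 -0.819 0.407
v 3.798 -0.365 -1.353
v 4.44 -0.244 -1.296
v 3.468 0.823 -0.161
v 4.109 0.944 -0.104
v 3.917 0.659 -1.107
v 4.705 0.674 -0.141
v 4.909 -0.06 -0.878
v 4.513 0.389 -1.144
v 4.387 0.843 -0.688
v 4.75 0.218 0.327
v 4.954 -0.517 -0.41
v 4.631 -0.806 0.081
v 4.504 -0.353 0.536
v 5.028 0.116 -0.258
v 3.026 0.357 -0.29
v 3.23 -0.378 -1.027
v 3.476 0.193 -1.236
v 3.349 0.646 -0.781
v 3.071 -0.1 0.178
v 3.275 -0.834 -0.559
v 3.593 -1.003 -0.012
v 3.467 -0.549 0.444
v 2.952 -0.276 -0.442
v -2.268 2.349 -1.516
v -1.95 2.395 -1.975
v -1.235 4.138 -1.303
v -1.552 4.091 -0.844
v -2.133 2.495 -2.039
v -1.418 4.238 -1.368
v -2.337 2.573 -2.024
v -1.621 4.316 -1.353
v -2.53 2.617 -1.932
v -1.814 4.359 -1.26
v -2.683 2.62 -1.776
v -1.968 4.362 -1.104
v -2.773 2.581 -1.581
v -2.058 4.324 -0.909
v -2.786 2.507 -1.376
v -2.071 4.25 -0.704
v -2.72 2.409 -1.192
v -2.005 4.152 -0.52
v -2.585 2.302 -1.057
v -1.87 4.045 -0.385
v -2.402 2.202 -0.992
v -1.687 3.945 -0.321
v -2.199 2.124 -1.007
v -1.483 3.867 -0.336
v -2.006 2.081 -1.1
v -1.29 3.823 -0.428
v -1.852 2.078 -1.256
v -1.137 3.82 -0.584
v -1.762 2.116 -1.451
v -1.047 3.859 -0.779
v -1.749 2.19 -1.656
v -1.034 3.933 -0.984
v -1.815 2.288 -1.84
v -1.1 4.031 -1.168
f 2 1 4
f 2 4 3
f 4 1 5
f 4 5 3
f 5 1 6
f 5 6 3
f 6 1 7
f 6 7 3
f 7 1 8
f 7 8 3
f 8 1 9
f 8 9 3
f 9 1 10
f 9 10 3
f 10 1 11
f 10 11 3
f 11 1 12
f 11 12 3
f 12 1 13
f 12 13 3
f 13 1 14
f 13 14 3
f 14 1 15
f 14 15 3
f 15 1 16
f 15 16 3
f 16 1 17
f 16 17 3
f 17 1 2
f 17 2 3
f 18 55 34
f 55 29 58
f 34 58 23
f 55 58 34
f 18 34 30
f 34 23 35
f 30 35 19
f 34 35 30
f 18 30 39
f 30 19 40
f 39 40 25
f 30 40 39
f 18 39 51
f 39 25 54
f 51 54 28
f 39 54 51
f 18 51 55
f 51 28 59
f 55 59 29
f 51 59 55
f 19 35 46
f 35 23 49
f 46 49 27
f 35 49 46
f 23 58 36
f 58 29 57
f 36 57 22
f 58 57 36
f 29 59 56
f 59 28 52
f 56 52 20
f 59 52 56
f 28 54 53
f 54 25 41
f 53 41 24
f 54 41 53
f 25 40 45
f 40 19 42
f 45 42 26
f 40 42 45
f 21 47 33
f 47 27 48
f 33 48 22
f 47 48 33
f 21 33 31
f 33 22 32
f 31 32 20
f 33 32 31
f 21 31 38
f 31 20 37
f 38 37 24
f 31 37 38
f 21 38 43
f 38 24 44
f 43 44 26
f 38 44 43
f 21 43 47
f 43 26 50
f 47 50 27
f 43 50 47
f 22 48 36
f 48 27 49
f 36 49 23
f 48 49 36
f 20 32 56
f 32 22 57
f 56 57 29
f 32 57 56
f 24 37 53
f 37 20 52
f 53 52 28
f 37 52 53
f 26 44 45
f 44 24 41
f 45 41 25
f 44 41 45
f 27 50 46
f 50 26 42
f 46 42 19
f 50 42 46
f 61 60 64
f 61 64 62
f 62 64 65
f 62 65 63
f 64 60 66
f 64 66 65
f 65 66 67
f 65 67 63
f 66 60 68
f 66 68 67
f 67 68 69
f 67 69 63
f 68 60 70
f 68 70 69
f 69 70 71
f 69 71 63
f 70 60 72
f 70 72 71
f 71 72 73
f 71 73 63
f 72 60 74
f 72 74 73
f 73 74 75
f 73 75 63
f 74 60 76
f 74 76 75
f 75 76 77
f 75 77 63
f 76 60 78
f 76 78 77
f 77 78 79
f 77 79 63
f 78 60 80
f 78 80 79
f 79 80 81
f 79 81 63
f 80 60 82
f 80 82 81
f 81 82 83
f 81 83 63
f 82 60 84
f 82 84 83
f 83 84 85
f 83 85 63
f 84 60 86
f 84 86 85
f 85 86 87
f 85 87 63
f 86 60 88
f 86 88 87
f 87 88 89
f 87 89 63
f 88 60 90
f 88 90 89
f 89 90 91
f 89 91 63
f 90 60 92
f 90 92 91
f 91 92 93
f 91 93 63
f 92 60 61
f 92 61 93
f 93 61 62
f 93 62 63



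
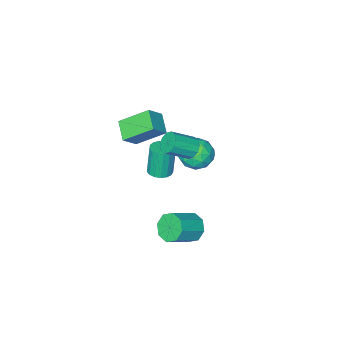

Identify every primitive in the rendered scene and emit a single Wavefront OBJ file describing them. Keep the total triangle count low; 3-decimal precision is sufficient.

v 1.404 0.183 1.391
v 0.851 -0.97 1.985
v 0.152 1.426 2.637
v -0.401 0.273 3.231
v 2.361 0.207 2.329
v 1.808 -0.946 2.923
v 1.109 1.45 3.575
v 0.556 0.297 4.169
v 0.244 3.888 -4.438
v 0.752 4.245 -5.222
v 2.345 4.208 -4.206
v 1.836 3.852 -3.422
v 0.478 4.801 -4.773
v 2.071 4.764 -3.757
v 0.067 4.823 -4.128
v 1.66 4.786 -3.112
v -0.241 4.297 -3.665
v 1.352 4.26 -2.648
v -0.265 3.532 -3.654
v 1.328 3.495 -2.638
v 0.009 2.976 -4.103
v 1.602 2.939 -3.087
v 0.42 2.954 -4.748
v 2.013 2.917 -3.732
v 0.728 3.48 -5.212
v 2.321 3.443 -4.195
v 0.279 0.937 -1.297
v 1.04 0.939 -1.182
v 0.742 0.824 0.792
v -0.019 0.823 0.677
v 0.949 1.296 -1.175
v 0.651 1.181 0.799
v 0.705 1.571 -1.196
v 0.407 1.456 0.778
v 0.363 1.701 -1.24
v 0.065 1.586 0.734
v 0.002 1.656 -1.297
v -0.297 1.541 0.677
v -0.296 1.446 -1.355
v -0.594 1.331 0.62
v -0.462 1.12 -1.399
v -0.76 1.005 0.576
v -0.458 0.752 -1.419
v -0.756 0.637 0.555
v -0.285 0.426 -1.412
v -0.584 0.312 0.562
v 0.017 0.218 -1.379
v -0.281 0.103 0.596
v 0.379 0.174 -1.326
v 0.081 0.06 0.648
v 0.718 0.305 -1.267
v 0.42 0.191 0.707
v 0.957 0.581 -1.215
v 0.659 0.467 0.759
v 0.111 3.666 2.934
v 0.573 3.968 2.441
v 1.87 3.477 3.352
v 1.409 3.174 3.846
v 0.473 4.286 2.754
v 1.77 3.795 3.666
v 0.235 4.367 3.136
v 1.532 3.876 4.048
v -0.05 4.18 3.441
v 1.247 3.689 4.353
v -0.274 3.797 3.552
v 1.024 3.306 4.464
v -0.35 3.363 3.428
v 0.947 2.872 4.339
v -0.25 3.045 3.114
v 1.047 2.554 4.026
v -0.012 2.964 2.732
v 1.285 2.473 3.644
v 0.273 3.151 2.427
v 1.57 2.66 3.339
v 0.496 3.534 2.316
v 1.794 3.043 3.228
v -2.264 2.846 0.222
v -1.288 2.76 0.815
v -1.872 1.26 -0.655
v -0.896 1.174 -0.062
v -1.902 1.045 0.471
v -2.145 2.025 1.012
v -1.015 1.995 -0.852
v -1.258 2.975 -0.311
v -0.516 2.234 0.151
v -1.064 1.647 0.969
v -2.096 2.373 -0.809
v -2.644 1.786 0.009
v -1.81 2.943 0.595
v -1.35 1.077 -0.435
v -1.941 1.002 -0.122
v -1.367 0.951 0.226
v -2.314 2.511 0.711
v -1.74 2.46 1.06
v -2.101 1.452 0.858
v -1.42 1.56 -0.9
v -0.846 1.509 -0.551
v -1.793 3.069 -0.066
v -1.219 3.018 0.282
v -1.059 2.568 -0.698
v -0.782 2.582 0.554
v -0.552 1.65 0.039
v -0.622 2.132 -0.426
v -0.765 2.709 -0.108
v -1.105 2.237 1.034
v -0.874 1.305 0.519
v -1.466 1.229 0.832
v -1.609 1.806 1.15
v -0.651 1.928 0.644
v -2.286 2.715 -0.359
v -2.055 1.783 -0.874
v -1.551 2.214 -0.99
v -1.694 2.791 -0.672
v -2.608 2.37 0.121
v -2.378 1.438 -0.394
v -2.395 1.311 0.268
v -2.538 1.888 0.586
v -2.509 2.092 -0.484
f 2 4 1
f 5 2 1
f 1 4 3
f 3 5 1
f 2 8 4
f 6 2 5
f 6 8 2
f 4 8 3
f 7 5 3
f 3 8 7
f 7 6 5
f 8 6 7
f 10 9 13
f 10 13 11
f 11 13 14
f 11 14 12
f 13 9 15
f 13 15 14
f 14 15 16
f 14 16 12
f 15 9 17
f 15 17 16
f 16 17 18
f 16 18 12
f 17 9 19
f 17 19 18
f 18 19 20
f 18 20 12
f 19 9 21
f 19 21 20
f 20 21 22
f 20 22 12
f 21 9 23
f 21 23 22
f 22 23 24
f 22 24 12
f 23 9 25
f 23 25 24
f 24 25 26
f 24 26 12
f 25 9 10
f 25 10 26
f 26 10 11
f 26 11 12
f 28 27 31
f 28 31 29
f 29 31 32
f 29 32 30
f 31 27 33
f 31 33 32
f 32 33 34
f 32 34 30
f 33 27 35
f 33 35 34
f 34 35 36
f 34 36 30
f 35 27 37
f 35 37 36
f 36 37 38
f 36 38 30
f 37 27 39
f 37 39 38
f 38 39 40
f 38 40 30
f 39 27 41
f 39 41 40
f 40 41 42
f 40 42 30
f 41 27 43
f 41 43 42
f 42 43 44
f 42 44 30
f 43 27 45
f 43 45 44
f 44 45 46
f 44 46 30
f 45 27 47
f 45 47 46
f 46 47 48
f 46 48 30
f 47 27 49
f 47 49 48
f 48 49 50
f 48 50 30
f 49 27 51
f 49 51 50
f 50 51 52
f 50 52 30
f 51 27 53
f 51 53 52
f 52 53 54
f 52 54 30
f 53 27 28
f 53 28 54
f 54 28 29
f 54 29 30
f 56 55 59
f 56 59 57
f 57 59 60
f 57 60 58
f 59 55 61
f 59 61 60
f 60 61 62
f 60 62 58
f 61 55 63
f 61 63 62
f 62 63 64
f 62 64 58
f 63 55 65
f 63 65 64
f 64 65 66
f 64 66 58
f 65 55 67
f 65 67 66
f 66 67 68
f 66 68 58
f 67 55 69
f 67 69 68
f 68 69 70
f 68 70 58
f 69 55 71
f 69 71 70
f 70 71 72
f 70 72 58
f 71 55 73
f 71 73 72
f 72 73 74
f 72 74 58
f 73 55 75
f 73 75 74
f 74 75 76
f 74 76 58
f 75 55 56
f 75 56 76
f 76 56 57
f 76 57 58
f 77 114 93
f 114 88 117
f 93 117 82
f 114 117 93
f 77 93 89
f 93 82 94
f 89 94 78
f 93 94 89
f 77 89 98
f 89 78 99
f 98 99 84
f 89 99 98
f 77 98 110
f 98 84 113
f 110 113 87
f 98 113 110
f 77 110 114
f 110 87 118
f 114 118 88
f 110 118 114
f 78 94 105
f 94 82 108
f 105 108 86
f 94 108 105
f 82 117 95
f 117 88 116
f 95 116 81
f 117 116 95
f 88 118 115
f 118 87 111
f 115 111 79
f 118 111 115
f 87 113 112
f 113 84 100
f 112 100 83
f 113 100 112
f 84 99 104
f 99 78 101
f 104 101 85
f 99 101 104
f 80 106 92
f 106 86 107
f 92 107 81
f 106 107 92
f 80 92 90
f 92 81 91
f 90 91 79
f 92 91 90
f 80 90 97
f 90 79 96
f 97 96 83
f 90 96 97
f 80 97 102
f 97 83 103
f 102 103 85
f 97 103 102
f 80 102 106
f 102 85 109
f 106 109 86
f 102 109 106
f 81 107 95
f 107 86 108
f 95 108 82
f 107 108 95
f 79 91 115
f 91 81 116
f 115 116 88
f 91 116 115
f 83 96 112
f 96 79 111
f 112 111 87
f 96 111 112
f 85 103 104
f 103 83 100
f 104 100 84
f 103 100 104
f 86 109 105
f 109 85 101
f 105 101 78
f 109 101 105



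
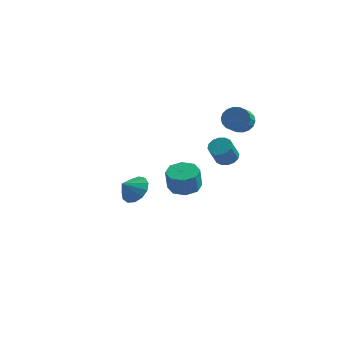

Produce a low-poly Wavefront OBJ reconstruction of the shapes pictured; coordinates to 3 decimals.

v 3.459 0.659 3.541
v 4.048 0.341 3.051
v 4.051 -0.697 3.728
v 3.461 -0.379 4.219
v 4.243 0.513 3.313
v 4.246 -0.526 3.991
v 4.283 0.714 3.621
v 4.286 -0.325 4.298
v 4.159 0.904 3.913
v 4.162 -0.135 4.59
v 3.897 1.045 4.131
v 3.9 0.007 4.808
v 3.548 1.11 4.232
v 3.551 0.072 4.91
v 3.181 1.086 4.197
v 3.184 0.048 4.874
v 2.869 0.977 4.032
v 2.872 -0.061 4.709
v 2.674 0.806 3.769
v 2.677 -0.233 4.447
v 2.634 0.605 3.462
v 2.637 -0.434 4.139
v 2.758 0.415 3.17
v 2.761 -0.624 3.847
v 3.02 0.273 2.952
v 3.023 -0.765 3.629
v 3.369 0.208 2.85
v 3.372 -0.83 3.528
v 3.736 0.232 2.886
v 3.739 -0.806 3.563
v -3.084 1.484 -3.67
v -2.186 1.073 -3.345
v -3.656 0.836 -2.91
v -2.281 1.546 -3.012
v -2.631 2 -2.889
v -3.125 2.289 -3.013
v -3.606 2.323 -3.346
v -3.922 2.091 -3.782
v -3.971 1.665 -4.182
v -3.739 1.183 -4.419
v -3.3 0.795 -4.419
v -2.791 0.627 -4.181
v -2.376 0.73 -3.78
v 0.314 0.329 -2.099
v 1.243 0.659 -2.007
v 1.214 0.362 -0.649
v 0.286 0.031 -0.741
v 0.729 1.205 -1.898
v 0.7 0.908 -0.541
v -0.028 1.238 -1.907
v -0.057 0.94 -0.549
v -0.585 0.738 -2.028
v -0.613 0.44 -0.671
v -0.614 -0.002 -2.191
v -0.643 -0.299 -0.833
v -0.1 -0.548 -2.299
v -0.129 -0.845 -0.942
v 0.657 -0.58 -2.291
v 0.628 -0.878 -0.933
v 1.213 -0.08 -2.169
v 1.185 -0.378 -0.812
v 3.854 -3.362 2.871
v 4.292 -2.942 3.199
v 4.104 -3.617 4.317
v 3.666 -4.038 3.989
v 3.971 -2.789 3.237
v 3.783 -3.465 4.355
v 3.619 -2.79 3.177
v 3.431 -3.466 4.295
v 3.33 -2.944 3.035
v 3.142 -3.62 4.153
v 3.181 -3.211 2.849
v 2.993 -3.886 3.968
v 3.213 -3.517 2.669
v 3.025 -4.193 3.787
v 3.416 -3.783 2.543
v 3.228 -4.458 3.661
v 3.737 -3.935 2.505
v 3.549 -4.611 3.623
v 4.089 -3.934 2.565
v 3.901 -4.61 3.683
v 4.378 -3.78 2.707
v 4.19 -4.456 3.825
v 4.527 -3.514 2.892
v 4.339 -4.189 4.011
v 4.495 -3.207 3.073
v 4.307 -3.883 4.191
f 2 1 5
f 2 5 3
f 3 5 6
f 3 6 4
f 5 1 7
f 5 7 6
f 6 7 8
f 6 8 4
f 7 1 9
f 7 9 8
f 8 9 10
f 8 10 4
f 9 1 11
f 9 11 10
f 10 11 12
f 10 12 4
f 11 1 13
f 11 13 12
f 12 13 14
f 12 14 4
f 13 1 15
f 13 15 14
f 14 15 16
f 14 16 4
f 15 1 17
f 15 17 16
f 16 17 18
f 16 18 4
f 17 1 19
f 17 19 18
f 18 19 20
f 18 20 4
f 19 1 21
f 19 21 20
f 20 21 22
f 20 22 4
f 21 1 23
f 21 23 22
f 22 23 24
f 22 24 4
f 23 1 25
f 23 25 24
f 24 25 26
f 24 26 4
f 25 1 27
f 25 27 26
f 26 27 28
f 26 28 4
f 27 1 29
f 27 29 28
f 28 29 30
f 28 30 4
f 29 1 2
f 29 2 30
f 30 2 3
f 30 3 4
f 32 31 34
f 32 34 33
f 34 31 35
f 34 35 33
f 35 31 36
f 35 36 33
f 36 31 37
f 36 37 33
f 37 31 38
f 37 38 33
f 38 31 39
f 38 39 33
f 39 31 40
f 39 40 33
f 40 31 41
f 40 41 33
f 41 31 42
f 41 42 33
f 42 31 43
f 42 43 33
f 43 31 32
f 43 32 33
f 45 44 48
f 45 48 46
f 46 48 49
f 46 49 47
f 48 44 50
f 48 50 49
f 49 50 51
f 49 51 47
f 50 44 52
f 50 52 51
f 51 52 53
f 51 53 47
f 52 44 54
f 52 54 53
f 53 54 55
f 53 55 47
f 54 44 56
f 54 56 55
f 55 56 57
f 55 57 47
f 56 44 58
f 56 58 57
f 57 58 59
f 57 59 47
f 58 44 60
f 58 60 59
f 59 60 61
f 59 61 47
f 60 44 45
f 60 45 61
f 61 45 46
f 61 46 47
f 63 62 66
f 63 66 64
f 64 66 67
f 64 67 65
f 66 62 68
f 66 68 67
f 67 68 69
f 67 69 65
f 68 62 70
f 68 70 69
f 69 70 71
f 69 71 65
f 70 62 72
f 70 72 71
f 71 72 73
f 71 73 65
f 72 62 74
f 72 74 73
f 73 74 75
f 73 75 65
f 74 62 76
f 74 76 75
f 75 76 77
f 75 77 65
f 76 62 78
f 76 78 77
f 77 78 79
f 77 79 65
f 78 62 80
f 78 80 79
f 79 80 81
f 79 81 65
f 80 62 82
f 80 82 81
f 81 82 83
f 81 83 65
f 82 62 84
f 82 84 83
f 83 84 85
f 83 85 65
f 84 62 86
f 84 86 85
f 85 86 87
f 85 87 65
f 86 62 63
f 86 63 87
f 87 63 64
f 87 64 65



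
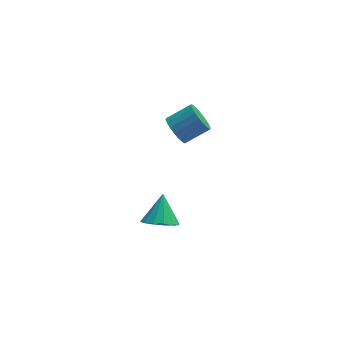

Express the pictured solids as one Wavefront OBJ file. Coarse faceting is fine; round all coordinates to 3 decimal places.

v -1.734 -4.433 -0.541
v -1.073 -5.118 -0.075
v -1.486 -3.267 0.821
v -0.754 -4.81 -0.398
v -0.697 -4.4 -0.758
v -0.919 -4 -1.061
v -1.359 -3.715 -1.224
v -1.899 -3.623 -1.204
v -2.396 -3.748 -1.007
v -2.715 -4.057 -0.684
v -2.771 -4.466 -0.323
v -2.55 -4.867 -0.021
v -2.11 -5.151 0.143
v -1.569 -5.243 0.123
v -0.417 2.561 0.51
v -0.072 3.031 -0.278
v 1.361 3.389 0.562
v 1.017 2.919 1.35
v -0.279 3.347 -0.06
v 1.155 3.705 0.781
v -0.513 3.507 0.272
v 0.92 3.865 1.112
v -0.728 3.48 0.65
v 0.705 3.837 1.491
v -0.882 3.27 1.001
v 0.552 3.628 1.841
v -0.943 2.921 1.254
v 0.491 3.279 2.095
v -0.9 2.5 1.36
v 0.534 2.858 2.201
v -0.761 2.091 1.298
v 0.672 2.449 2.138
v -0.555 1.775 1.079
v 0.879 2.133 1.92
v -0.32 1.615 0.748
v 1.113 1.973 1.588
v -0.105 1.643 0.369
v 1.328 2 1.21
v 0.048 1.852 0.019
v 1.482 2.21 0.859
v 0.109 2.201 -0.235
v 1.543 2.559 0.606
v 0.066 2.622 -0.341
v 1.5 2.98 0.5
f 2 1 4
f 2 4 3
f 4 1 5
f 4 5 3
f 5 1 6
f 5 6 3
f 6 1 7
f 6 7 3
f 7 1 8
f 7 8 3
f 8 1 9
f 8 9 3
f 9 1 10
f 9 10 3
f 10 1 11
f 10 11 3
f 11 1 12
f 11 12 3
f 12 1 13
f 12 13 3
f 13 1 14
f 13 14 3
f 14 1 2
f 14 2 3
f 16 15 19
f 16 19 17
f 17 19 20
f 17 20 18
f 19 15 21
f 19 21 20
f 20 21 22
f 20 22 18
f 21 15 23
f 21 23 22
f 22 23 24
f 22 24 18
f 23 15 25
f 23 25 24
f 24 25 26
f 24 26 18
f 25 15 27
f 25 27 26
f 26 27 28
f 26 28 18
f 27 15 29
f 27 29 28
f 28 29 30
f 28 30 18
f 29 15 31
f 29 31 30
f 30 31 32
f 30 32 18
f 31 15 33
f 31 33 32
f 32 33 34
f 32 34 18
f 33 15 35
f 33 35 34
f 34 35 36
f 34 36 18
f 35 15 37
f 35 37 36
f 36 37 38
f 36 38 18
f 37 15 39
f 37 39 38
f 38 39 40
f 38 40 18
f 39 15 41
f 39 41 40
f 40 41 42
f 40 42 18
f 41 15 43
f 41 43 42
f 42 43 44
f 42 44 18
f 43 15 16
f 43 16 44
f 44 16 17
f 44 17 18



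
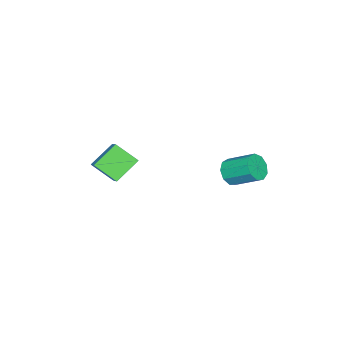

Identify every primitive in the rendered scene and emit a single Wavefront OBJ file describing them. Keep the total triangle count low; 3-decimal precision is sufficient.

v -2.858 2.802 -2.648
v -1.819 2.823 -2.605
v -1.903 4.659 -1.47
v -2.942 4.638 -1.512
v -2.046 3.17 -3.183
v -2.13 5.006 -2.048
v -2.653 3.345 -3.51
v -2.736 5.181 -2.375
v -3.356 3.266 -3.434
v -3.439 5.102 -2.299
v -3.826 2.97 -2.99
v -3.909 4.806 -1.855
v -3.843 2.595 -2.385
v -3.927 4.431 -1.25
v -3.4 2.317 -1.903
v -3.483 4.153 -0.768
v -2.703 2.266 -1.77
v -2.786 4.102 -0.635
v -2.079 2.466 -2.047
v -2.162 4.302 -0.912
v -1.128 -3.199 -2.519
v -0.927 -4.731 -1.396
v 0.164 -2.159 -1.33
v 0.364 -3.691 -0.208
v 0.476 -3.849 -3.692
v 0.676 -5.381 -2.57
v 1.767 -2.809 -2.504
v 1.968 -4.341 -1.381
f 2 1 5
f 2 5 3
f 3 5 6
f 3 6 4
f 5 1 7
f 5 7 6
f 6 7 8
f 6 8 4
f 7 1 9
f 7 9 8
f 8 9 10
f 8 10 4
f 9 1 11
f 9 11 10
f 10 11 12
f 10 12 4
f 11 1 13
f 11 13 12
f 12 13 14
f 12 14 4
f 13 1 15
f 13 15 14
f 14 15 16
f 14 16 4
f 15 1 17
f 15 17 16
f 16 17 18
f 16 18 4
f 17 1 19
f 17 19 18
f 18 19 20
f 18 20 4
f 19 1 2
f 19 2 20
f 20 2 3
f 20 3 4
f 22 24 21
f 25 22 21
f 21 24 23
f 23 25 21
f 22 28 24
f 26 22 25
f 26 28 22
f 24 28 23
f 27 25 23
f 23 28 27
f 27 26 25
f 28 26 27

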